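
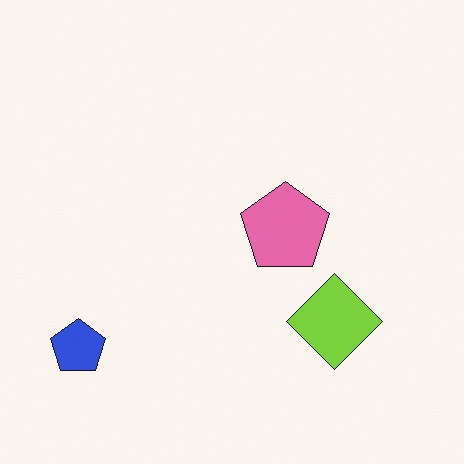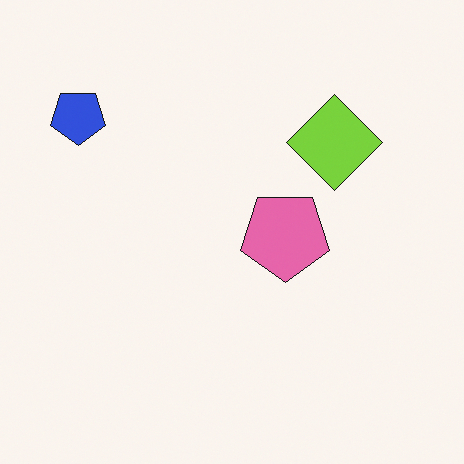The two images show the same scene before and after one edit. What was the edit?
Flipped vertically (top ↔ bottom).

The blue pentagon is in the bottom-left of the first image and the top-left of the second — shapes on opposite sides of the horizontal midline have swapped in a mirror flip.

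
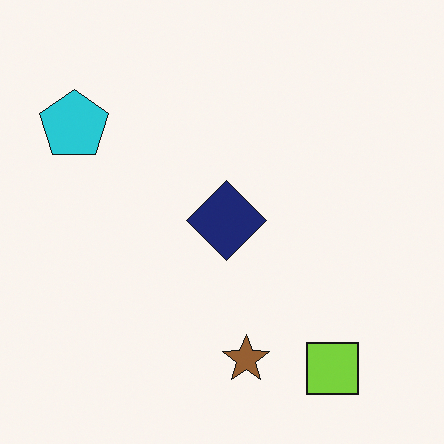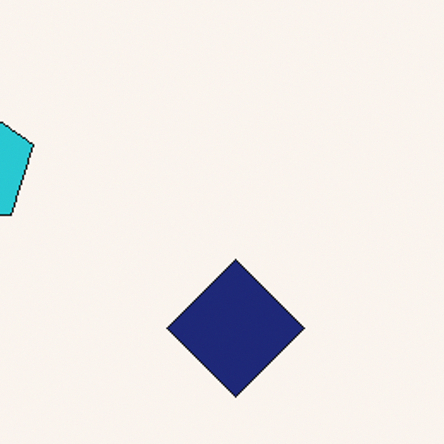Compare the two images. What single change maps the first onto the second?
Cropped to a noticeably smaller region and rescaled.

The visible shapes are larger and the field of view is narrower; shapes near the original edges may be partly or wholly outside the frame — a crop-and-rescale.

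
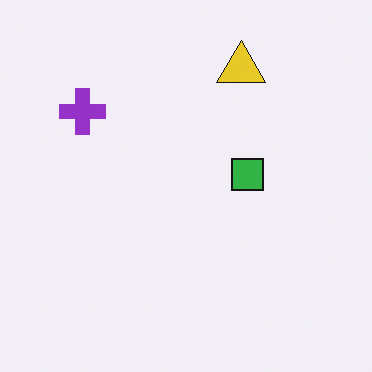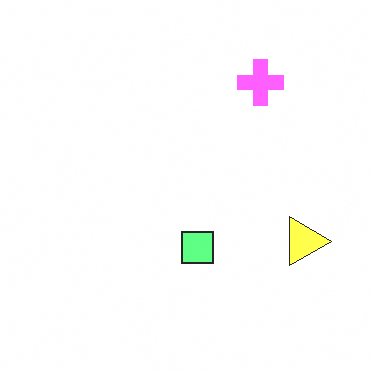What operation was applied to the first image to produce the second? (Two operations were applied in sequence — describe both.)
The transformation is: substantially brightened, then rotated 90° clockwise.

Every pixel — background and shapes alike — is uniformly brightened. The yellow triangle sits in the top of the first image and the right of the second — consistent with a whole-image 90° clockwise rotation.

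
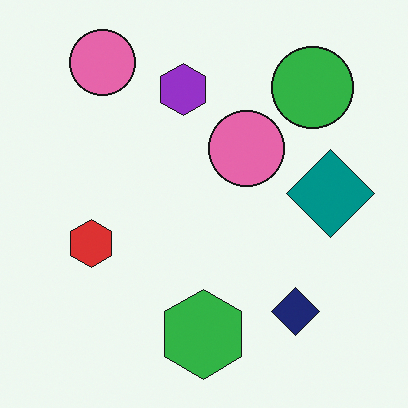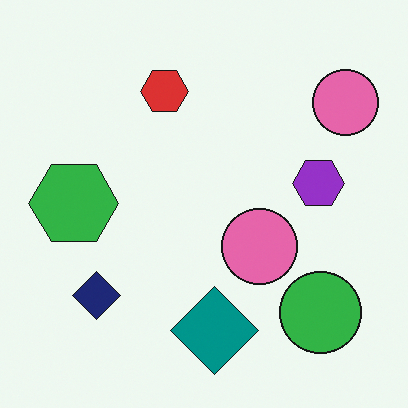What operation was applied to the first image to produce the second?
Rotated 90° clockwise.

The green circle sits in the top-right of the first image and the bottom-right of the second — consistent with a whole-image 90° clockwise rotation.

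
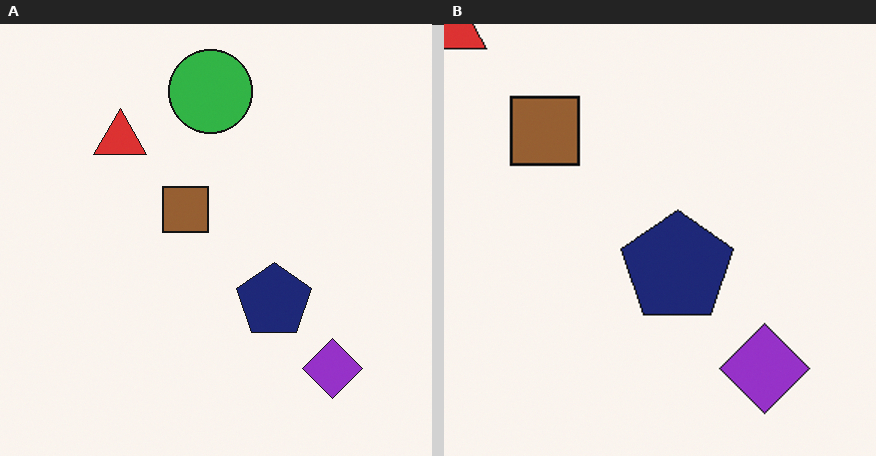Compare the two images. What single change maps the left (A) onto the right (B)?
The image was cropped to a modestly smaller region and rescaled.

The visible shapes are larger and the field of view is narrower; shapes near the original edges may be partly or wholly outside the frame — a crop-and-rescale.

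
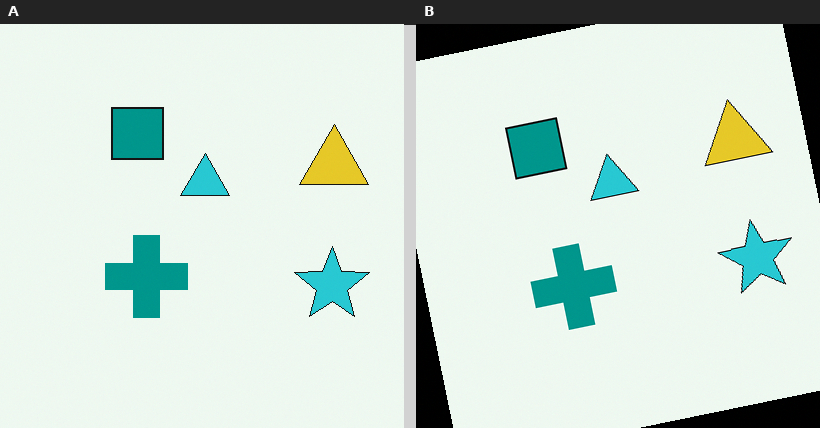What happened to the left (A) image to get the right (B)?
The image was rotated counter-clockwise by a small amount.

Every shape is tilted by the same angle and the image corners show triangular fill wedges — a whole-image rotation by a non-right angle.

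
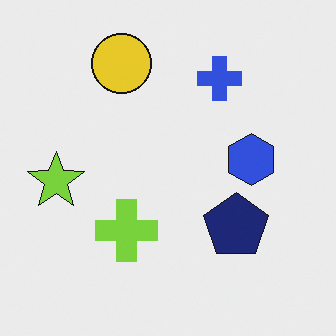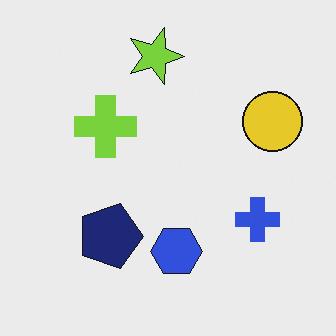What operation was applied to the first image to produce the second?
The image was rotated 90° clockwise.

The yellow circle sits in the top of the first image and the right of the second — consistent with a whole-image 90° clockwise rotation.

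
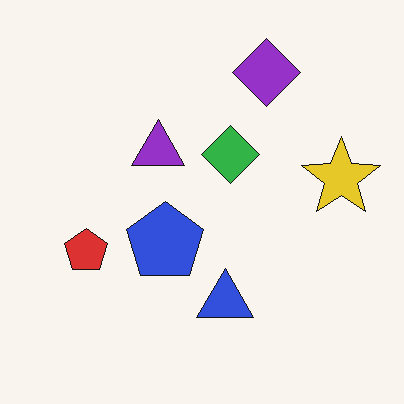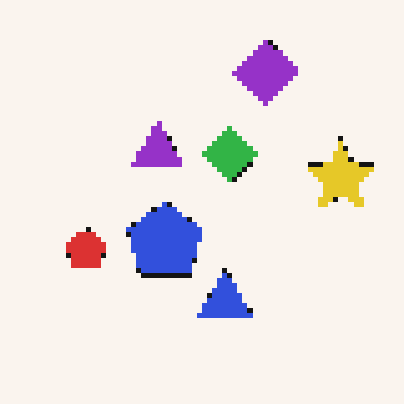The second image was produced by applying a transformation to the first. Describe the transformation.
The image was lightly pixelated (a mild mosaic effect).

Shapes are reduced to large square blocks; fine edges and outlines are lost — a downscale-then-upscale (mosaic) effect.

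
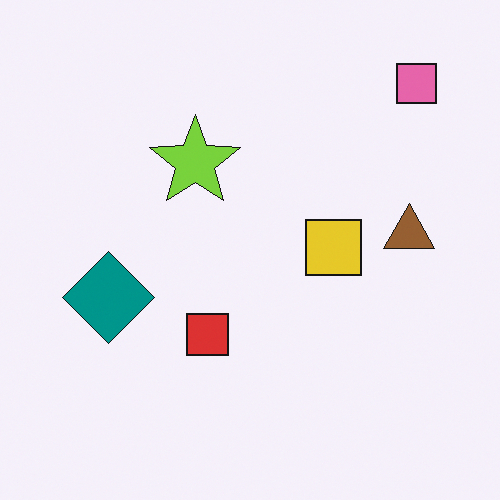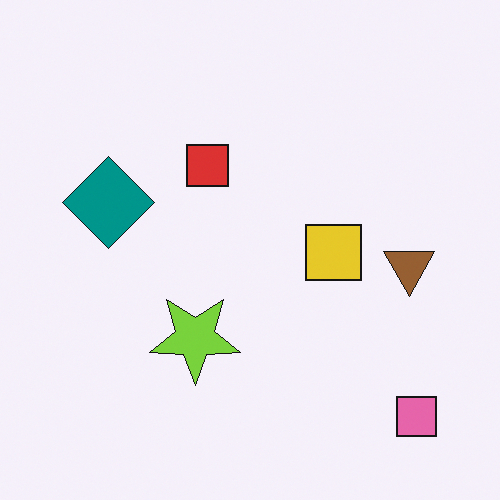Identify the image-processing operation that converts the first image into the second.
The image was flipped vertically (top ↔ bottom).

The pink square is in the top-right of the first image and the bottom-right of the second — shapes on opposite sides of the horizontal midline have swapped in a mirror flip.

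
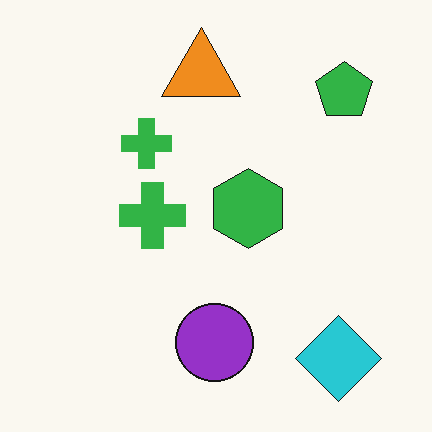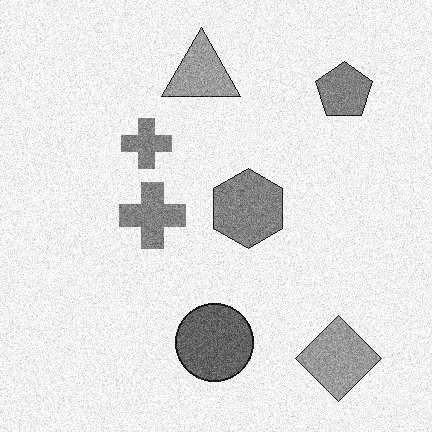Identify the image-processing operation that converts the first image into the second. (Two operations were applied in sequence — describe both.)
The transformation is: degraded with moderate additive noise, then converted to grayscale.

Random speckle covers the whole image, including the flat background. All color is removed — every shape is now a shade of grey.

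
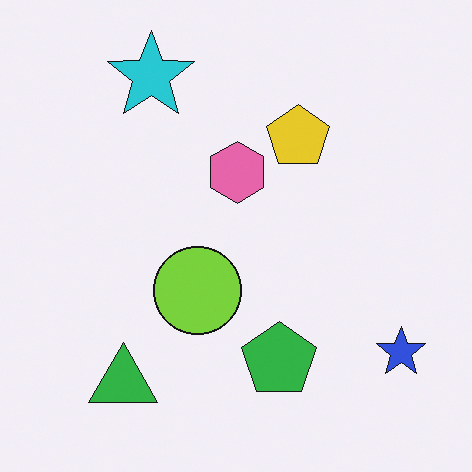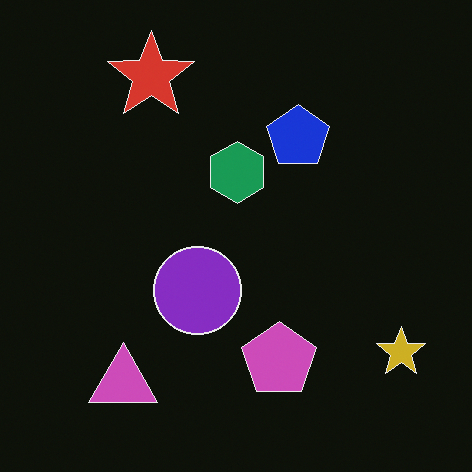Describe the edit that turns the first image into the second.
The transformation is: color-inverted (negative).

The light background has become dark and every shape's color is its complement — a photographic negative.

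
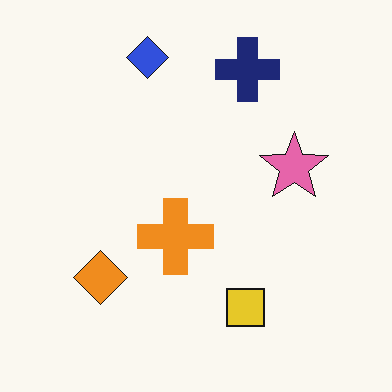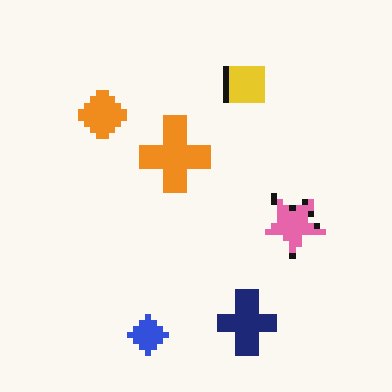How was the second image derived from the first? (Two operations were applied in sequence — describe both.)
The image was flipped vertically (top ↔ bottom), then pixelated into visible square blocks.

The blue diamond is in the top of the first image and the bottom of the second — shapes on opposite sides of the horizontal midline have swapped in a mirror flip. Shapes are reduced to large square blocks; fine edges and outlines are lost — a downscale-then-upscale (mosaic) effect.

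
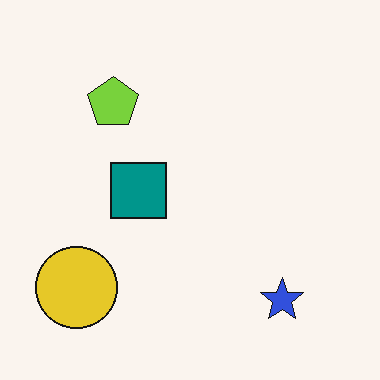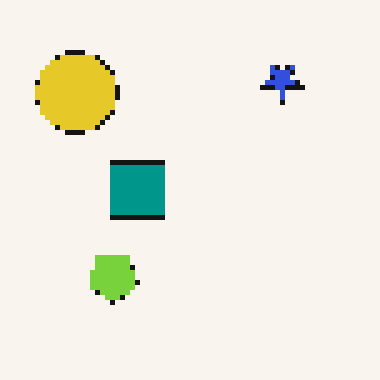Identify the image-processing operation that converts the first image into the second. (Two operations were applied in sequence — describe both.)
It was flipped vertically (top ↔ bottom), then lightly pixelated (a mild mosaic effect).

The blue star is in the bottom-right of the first image and the top-right of the second — shapes on opposite sides of the horizontal midline have swapped in a mirror flip. Shapes are reduced to large square blocks; fine edges and outlines are lost — a downscale-then-upscale (mosaic) effect.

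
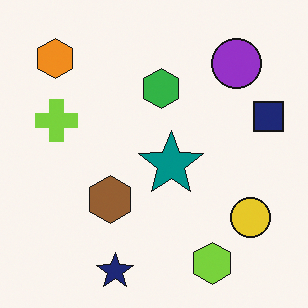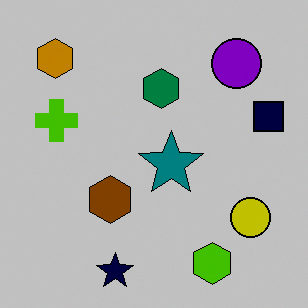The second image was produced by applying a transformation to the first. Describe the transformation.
It was heavily posterized to just a handful of flat colors.

Each flat color has snapped to a coarser quantized level — most visibly, the near-white background has dropped to a flat grey.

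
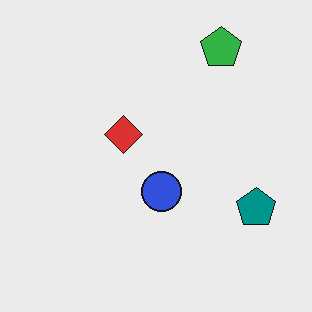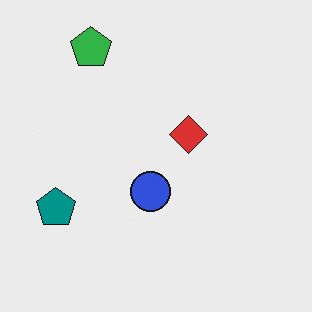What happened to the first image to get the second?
Flipped horizontally (left ↔ right).

The teal pentagon is in the right of the first image and the left of the second — shapes on opposite sides of the vertical midline have swapped in a mirror flip.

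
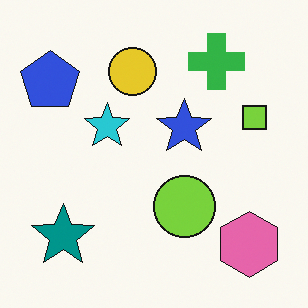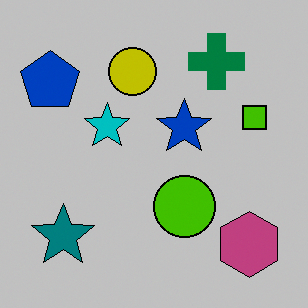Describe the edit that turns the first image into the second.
The second image is the first aggressively posterized.

Each flat color has snapped to a coarser quantized level — most visibly, the near-white background has dropped to a flat grey.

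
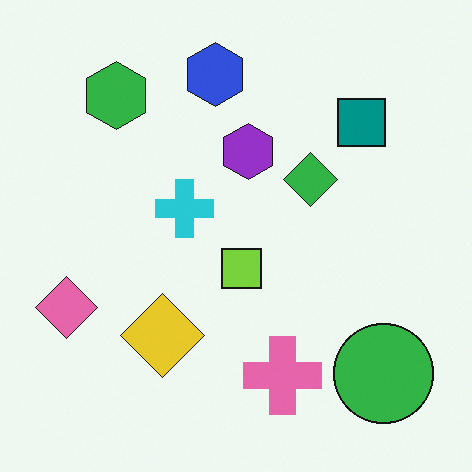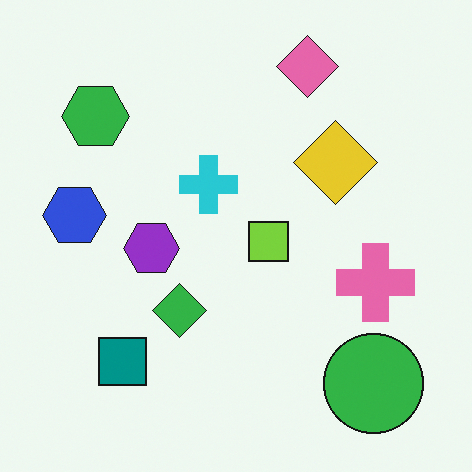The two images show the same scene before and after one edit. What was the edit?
The transformation is: transposed (reflected across the top-left ↔ bottom-right diagonal).

Shapes have swapped their row and column positions — what was in the top-right is now in the bottom-left — a diagonal reflection.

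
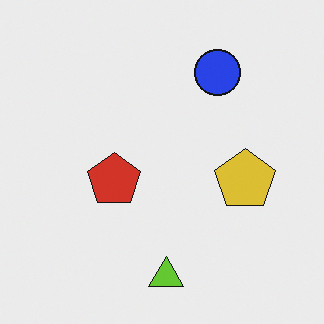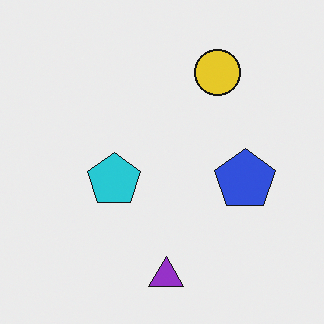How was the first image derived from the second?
It was hue-shifted by a large amount.

Every shape's color has rotated by the same amount around the hue wheel — a uniform hue shift.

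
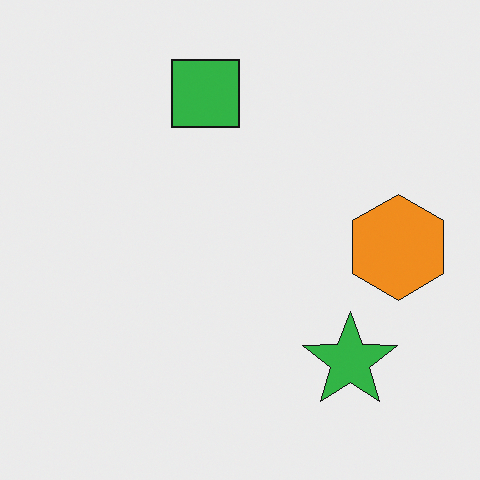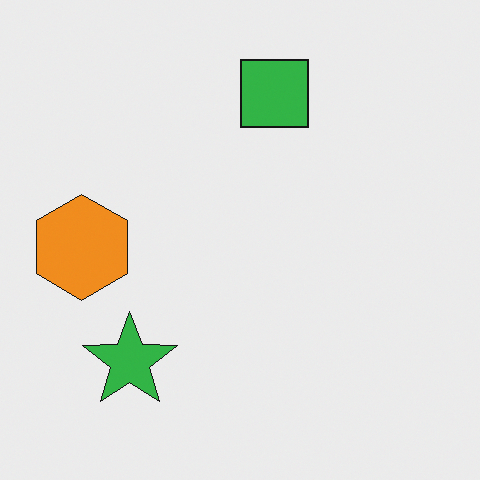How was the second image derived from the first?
The transformation is: flipped horizontally (left ↔ right).

The orange hexagon is in the right of the first image and the left of the second — shapes on opposite sides of the vertical midline have swapped in a mirror flip.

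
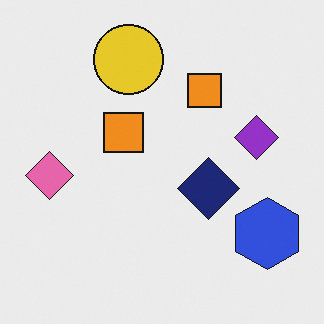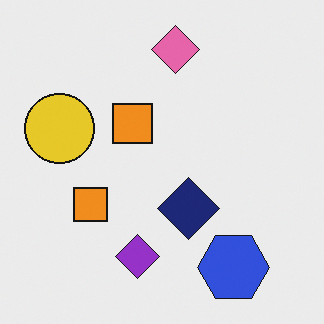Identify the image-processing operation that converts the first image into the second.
The second image is the first transposed (reflected across the top-left ↔ bottom-right diagonal).

Shapes have swapped their row and column positions — what was in the top-right is now in the bottom-left — a diagonal reflection.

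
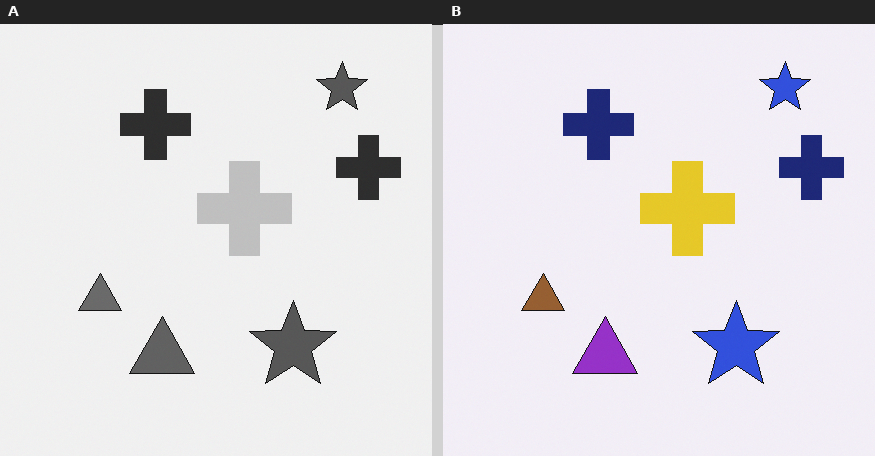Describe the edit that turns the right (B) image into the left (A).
Converted to grayscale.

All color is removed — every shape is now a shade of grey.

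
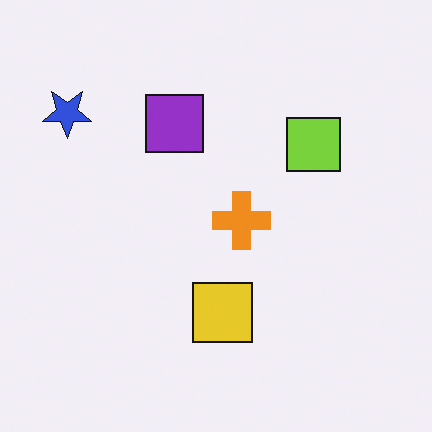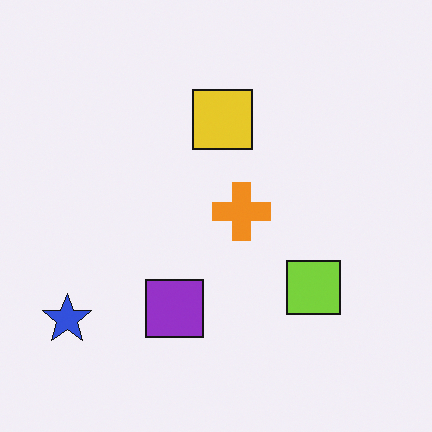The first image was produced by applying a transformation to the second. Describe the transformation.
This is the original image flipped vertically (top ↔ bottom).

The blue star is in the bottom-left of the second image and the top-left of the first — shapes on opposite sides of the horizontal midline have swapped in a mirror flip.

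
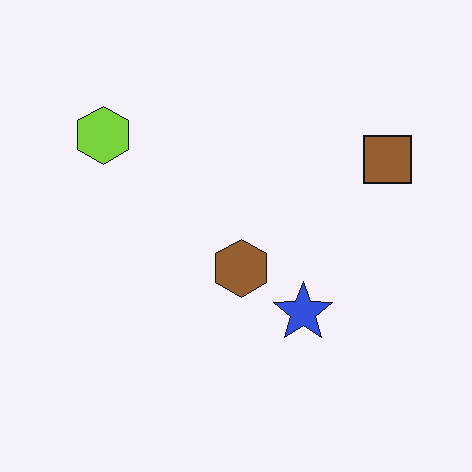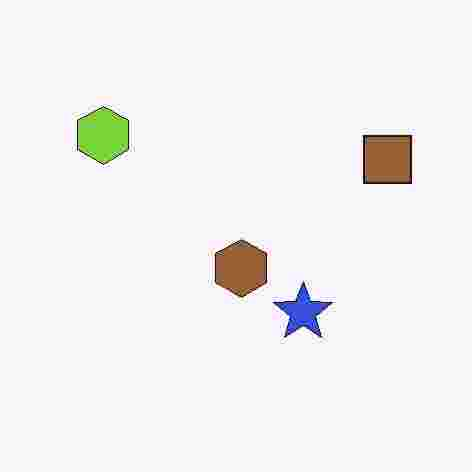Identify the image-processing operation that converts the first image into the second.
The transformation is: heavily JPEG-compressed with obvious blocking artifacts.

Blocky 8×8 compression artifacts appear around shape edges and the flat background shows ringing — characteristic JPEG degradation.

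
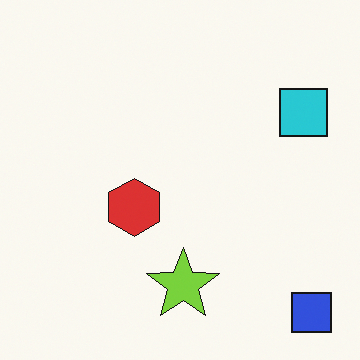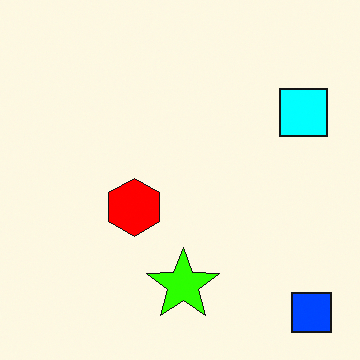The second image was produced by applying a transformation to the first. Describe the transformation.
Heavily oversaturated.

All colors are more vivid — a global saturation change.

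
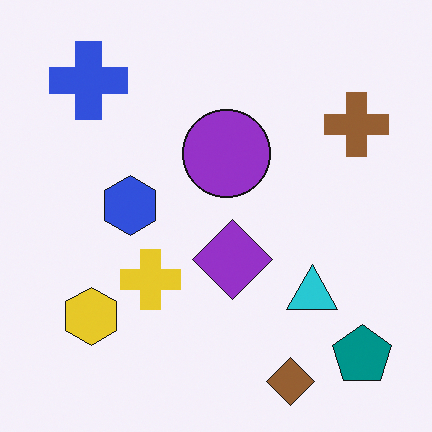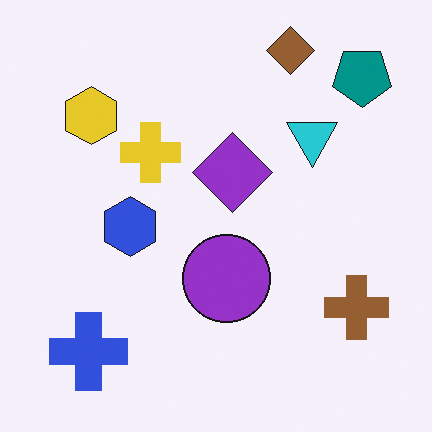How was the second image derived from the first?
It was flipped vertically (top ↔ bottom).

The brown diamond is in the bottom-right of the first image and the top-right of the second — shapes on opposite sides of the horizontal midline have swapped in a mirror flip.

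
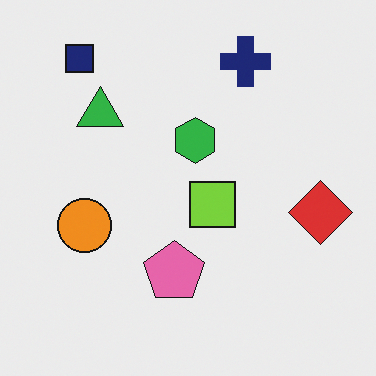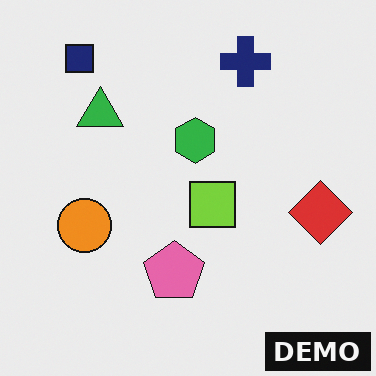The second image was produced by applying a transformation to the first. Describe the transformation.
The second image is the first watermarked with the text "DEMO" in the lower-right corner.

A dark label reading "DEMO" appears in the lower-right corner.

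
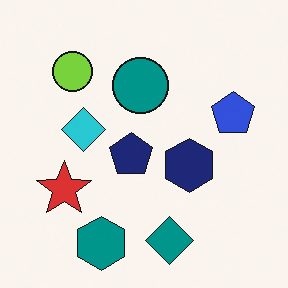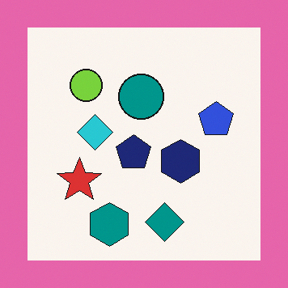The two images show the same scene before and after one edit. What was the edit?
Framed with a pink border.

A solid pink frame runs around the edge of the second image, with the content slightly shrunk inside it.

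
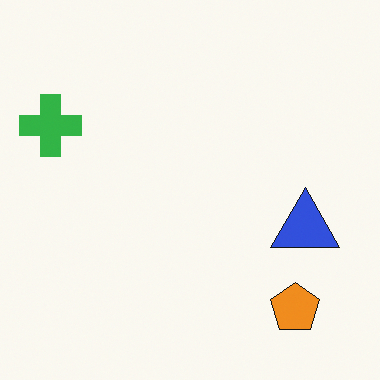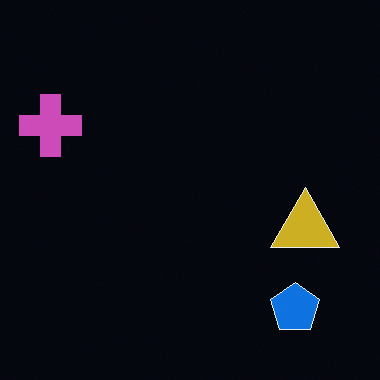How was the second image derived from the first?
The image was color-inverted (negative).

The light background has become dark and every shape's color is its complement — a photographic negative.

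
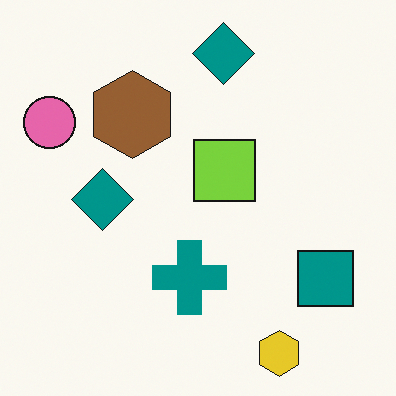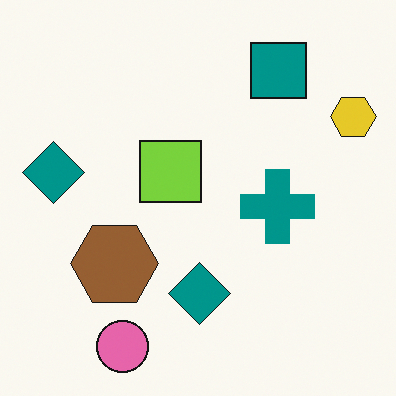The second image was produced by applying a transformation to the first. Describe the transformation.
The image was rotated 90° counter-clockwise.

The yellow hexagon sits in the bottom-right of the first image and the top-right of the second — consistent with a whole-image 90° counter-clockwise rotation.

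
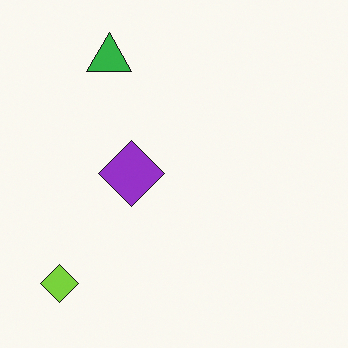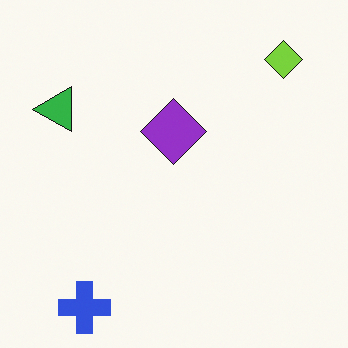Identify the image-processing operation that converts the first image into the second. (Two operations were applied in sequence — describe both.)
The image was transposed (reflected across the top-left ↔ bottom-right diagonal), then overlaid with an additional blue cross.

Shapes have swapped their row and column positions — what was in the top-right is now in the bottom-left — a diagonal reflection. A blue cross appears in the second image that is absent from the first.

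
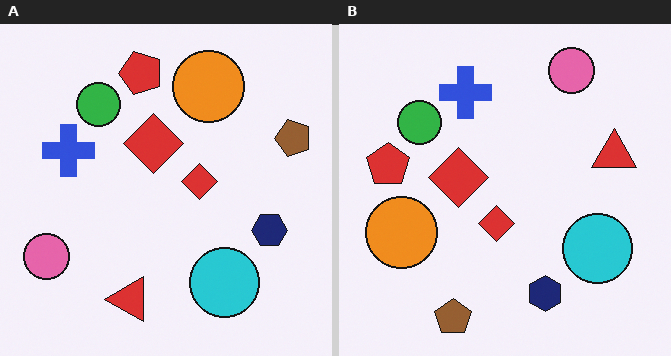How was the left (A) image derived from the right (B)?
Transposed (reflected across the top-left ↔ bottom-right diagonal).

Shapes have swapped their row and column positions — what was in the top-right is now in the bottom-left — a diagonal reflection.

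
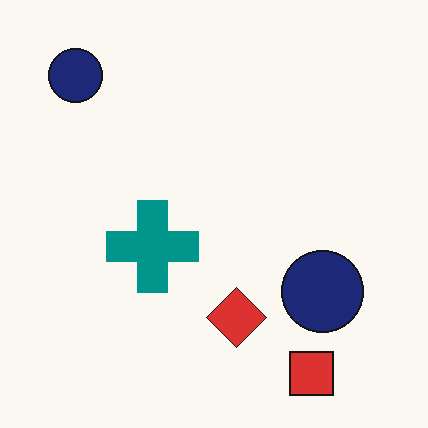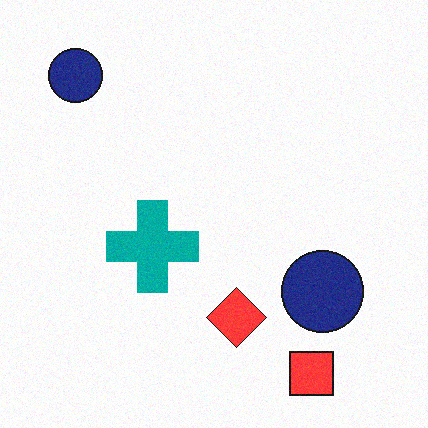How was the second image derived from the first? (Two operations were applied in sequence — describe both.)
Brightened a little, then degraded with a light layer of grain.

Every pixel — background and shapes alike — is uniformly brightened. Random speckle covers the whole image, including the flat background.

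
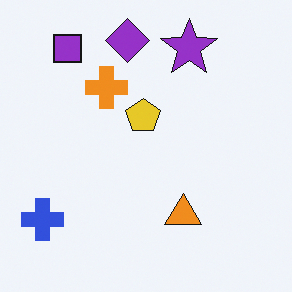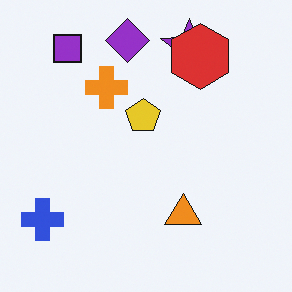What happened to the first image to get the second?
The transformation is: overlaid with an additional red hexagon.

A red hexagon appears in the second image that is absent from the first.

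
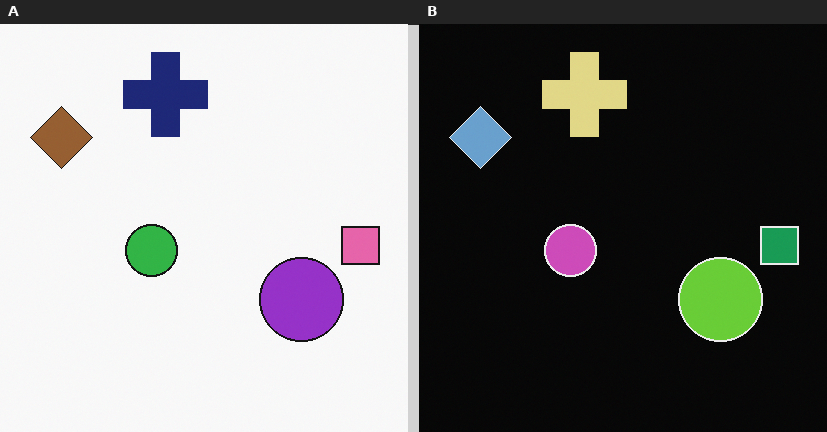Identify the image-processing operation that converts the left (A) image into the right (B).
The image was color-inverted (negative).

The light background has become dark and every shape's color is its complement — a photographic negative.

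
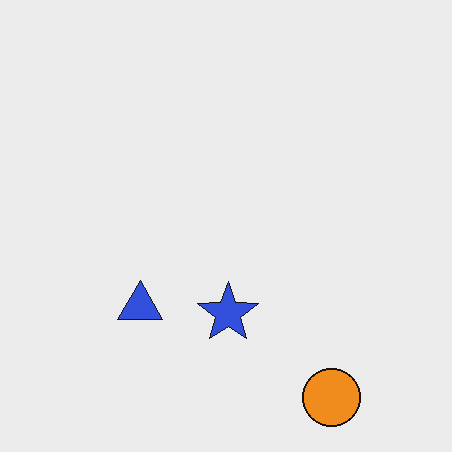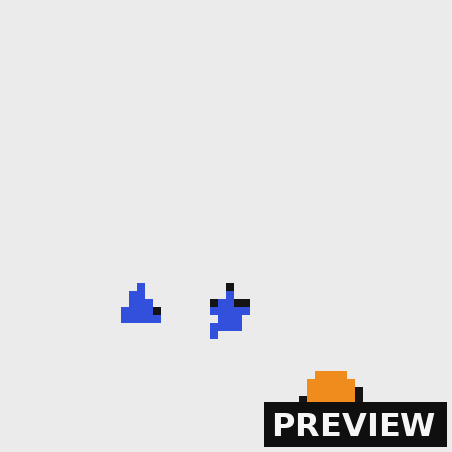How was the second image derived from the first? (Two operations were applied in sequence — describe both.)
It was pixelated into visible square blocks, then watermarked with the text "PREVIEW" in the lower-right corner.

Shapes are reduced to large square blocks; fine edges and outlines are lost — a downscale-then-upscale (mosaic) effect. A dark label reading "PREVIEW" appears in the lower-right corner.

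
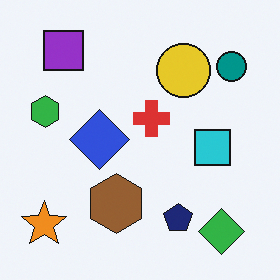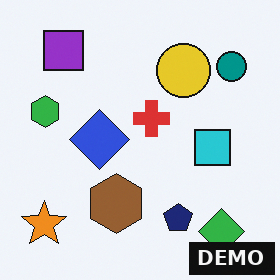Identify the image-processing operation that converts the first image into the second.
The transformation is: watermarked with the text "DEMO" in the lower-right corner.

A dark label reading "DEMO" appears in the lower-right corner.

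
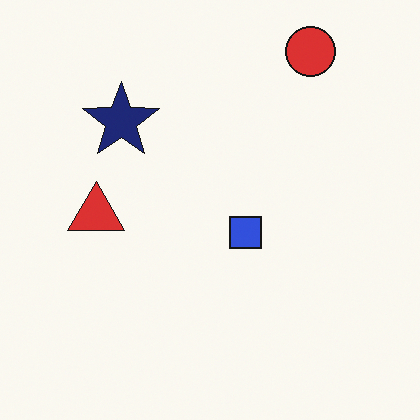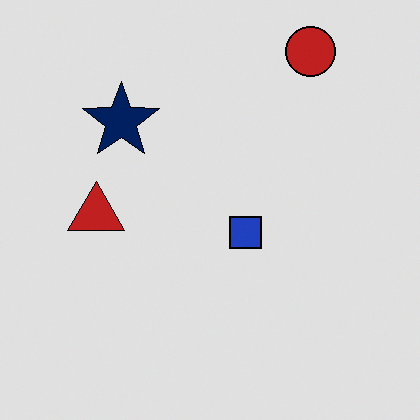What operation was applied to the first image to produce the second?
The transformation is: posterized to a reduced palette.

Each flat color has snapped to a coarser quantized level — most visibly, the near-white background has dropped to a flat grey.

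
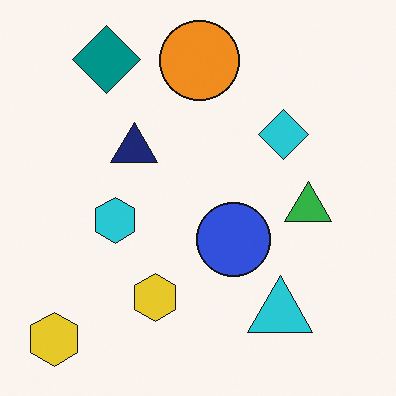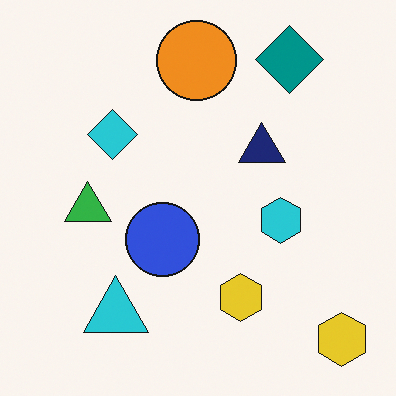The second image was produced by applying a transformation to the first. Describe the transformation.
The transformation is: flipped horizontally (left ↔ right).

The green triangle is in the right of the first image and the left of the second — shapes on opposite sides of the vertical midline have swapped in a mirror flip.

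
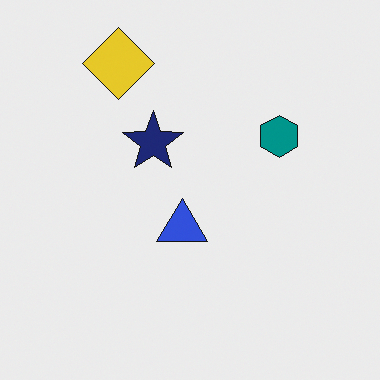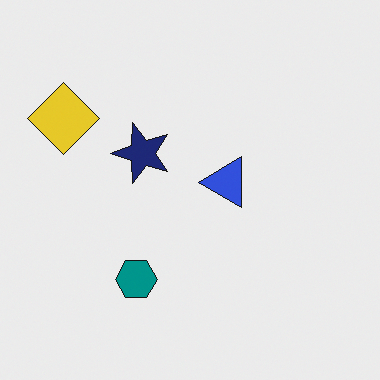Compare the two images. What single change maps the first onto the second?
The second image is the first transposed (reflected across the top-left ↔ bottom-right diagonal).

Shapes have swapped their row and column positions — what was in the top-right is now in the bottom-left — a diagonal reflection.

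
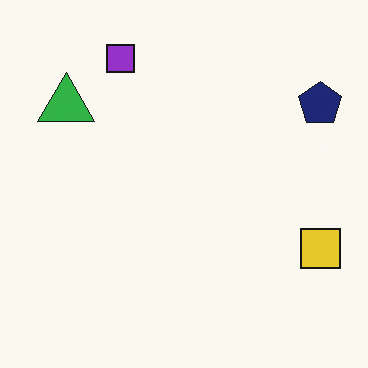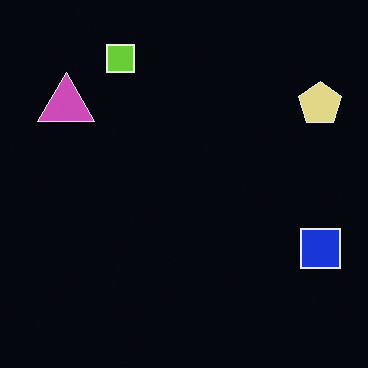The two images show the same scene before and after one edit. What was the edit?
The second image is the first color-inverted (negative).

The light background has become dark and every shape's color is its complement — a photographic negative.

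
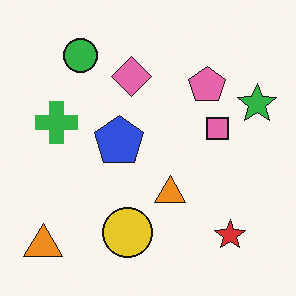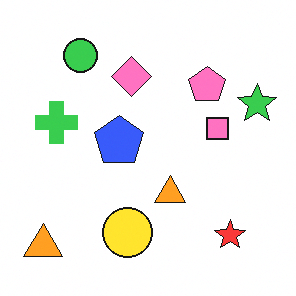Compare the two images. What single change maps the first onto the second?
The second image is the first slightly brightened.

Every pixel — background and shapes alike — is uniformly brightened.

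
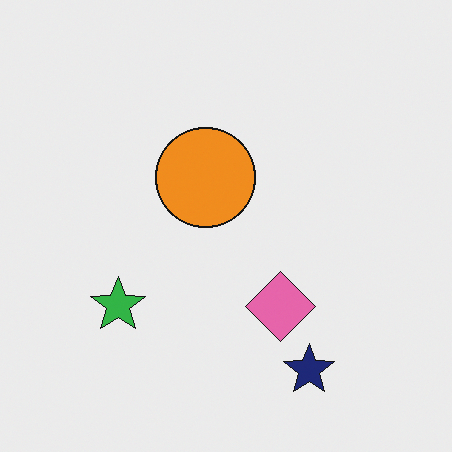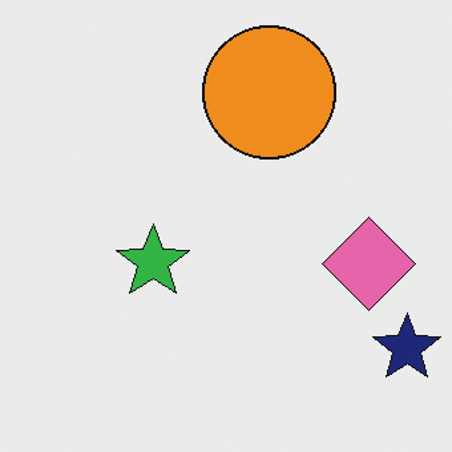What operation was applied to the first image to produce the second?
The transformation is: cropped to a modestly smaller region and rescaled.

The visible shapes are larger and the field of view is narrower; shapes near the original edges may be partly or wholly outside the frame — a crop-and-rescale.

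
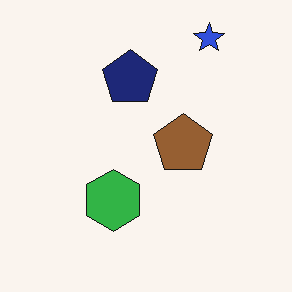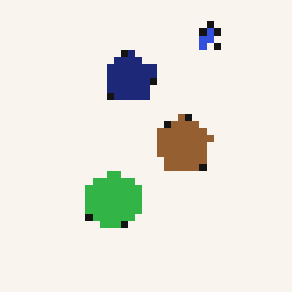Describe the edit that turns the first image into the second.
This is the original image moderately pixelated.

Shapes are reduced to large square blocks; fine edges and outlines are lost — a downscale-then-upscale (mosaic) effect.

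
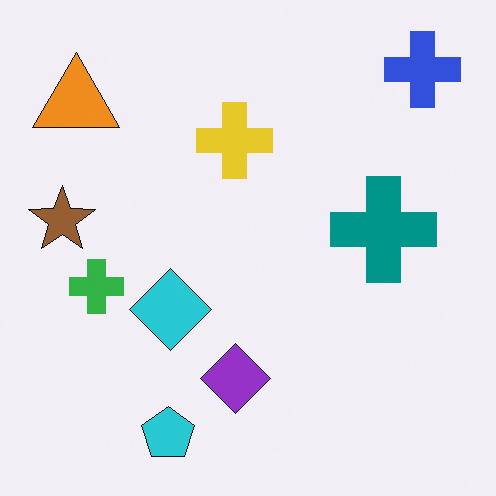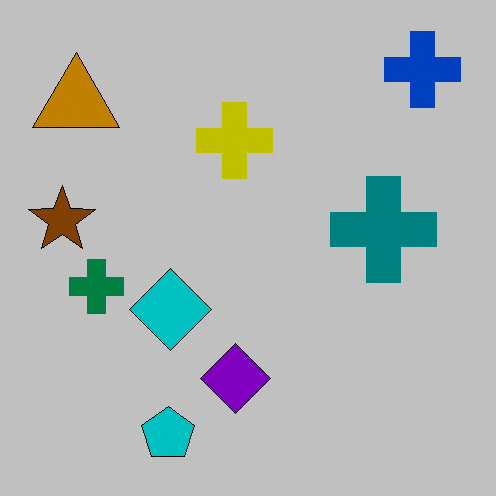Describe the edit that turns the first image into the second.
It was aggressively posterized.

Each flat color has snapped to a coarser quantized level — most visibly, the near-white background has dropped to a flat grey.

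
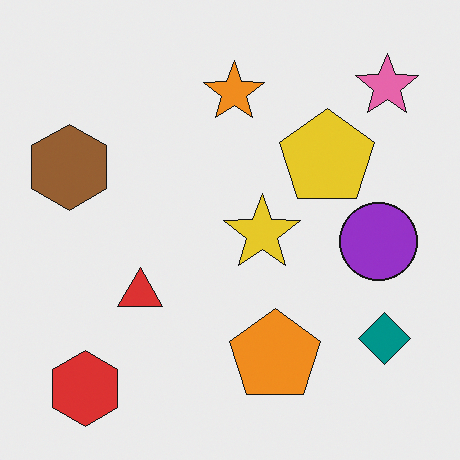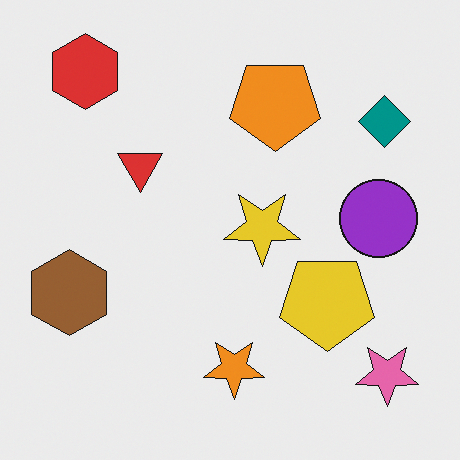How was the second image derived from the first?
This is the original image flipped vertically (top ↔ bottom).

The red hexagon is in the bottom-left of the first image and the top-left of the second — shapes on opposite sides of the horizontal midline have swapped in a mirror flip.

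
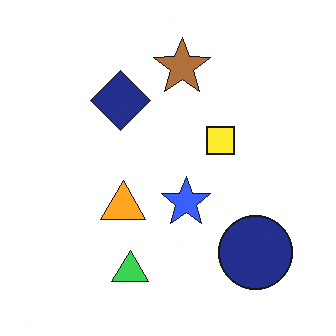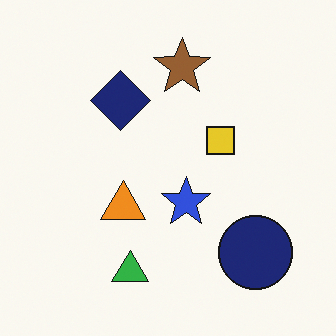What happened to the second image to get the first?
It was brightened a little.

Every pixel — background and shapes alike — is uniformly brightened.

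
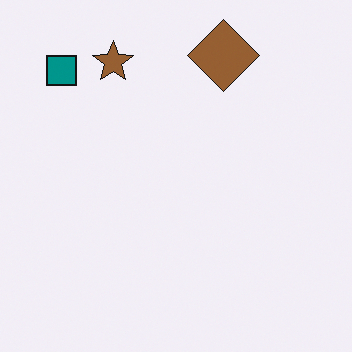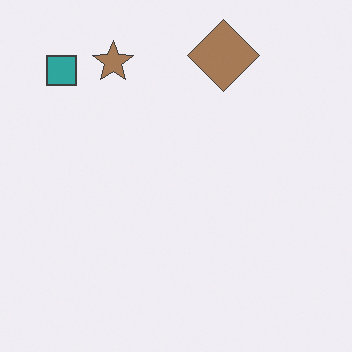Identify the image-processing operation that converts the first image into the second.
The second image is the first given slightly reduced contrast.

Tones are pushed toward mid-grey across the whole image — a global contrast change.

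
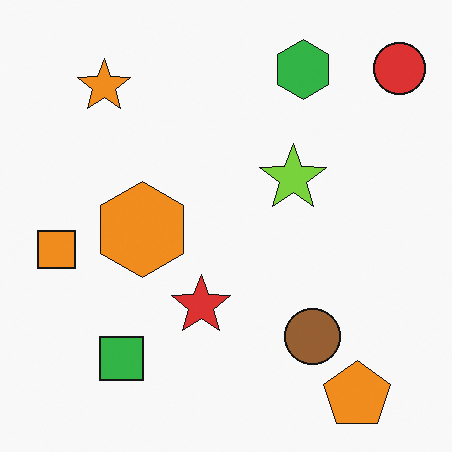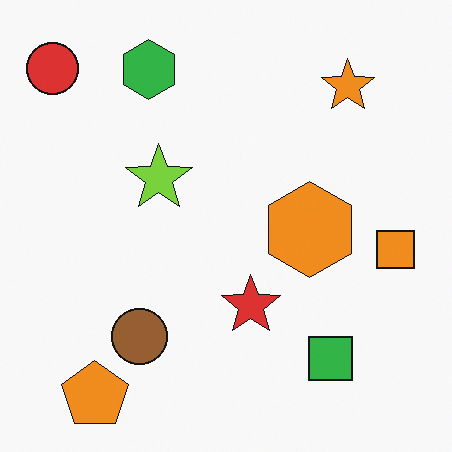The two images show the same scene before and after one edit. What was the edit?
The transformation is: flipped horizontally (left ↔ right).

The red circle is in the top-right of the first image and the top-left of the second — shapes on opposite sides of the vertical midline have swapped in a mirror flip.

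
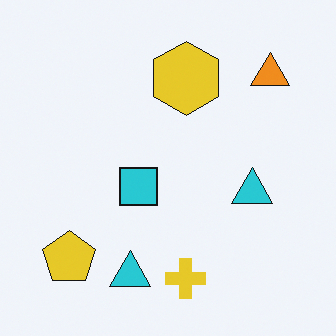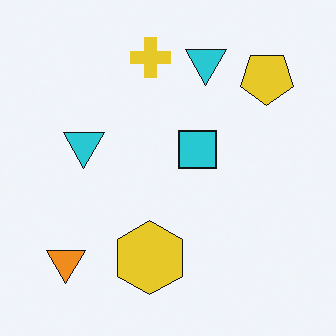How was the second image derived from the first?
The image was rotated 180°.

The orange triangle sits in the top-right of the first image and the bottom-left of the second — consistent with a whole-image 180° rotation.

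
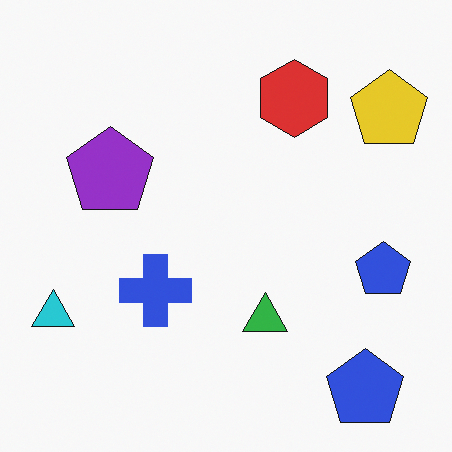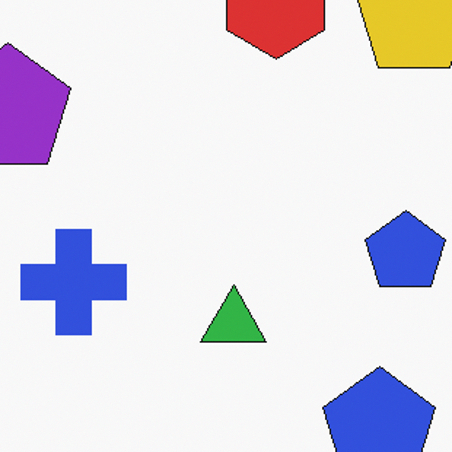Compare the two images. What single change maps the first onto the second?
It was cropped to a modestly smaller region and rescaled.

The visible shapes are larger and the field of view is narrower; shapes near the original edges may be partly or wholly outside the frame — a crop-and-rescale.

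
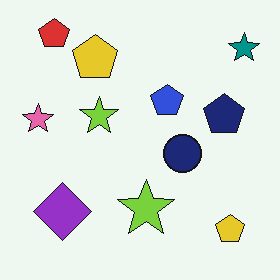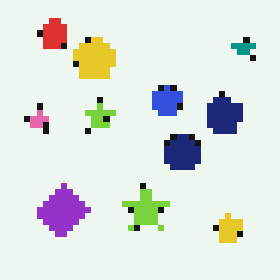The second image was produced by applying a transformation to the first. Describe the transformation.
The second image is the first pixelated into visible square blocks.

Shapes are reduced to large square blocks; fine edges and outlines are lost — a downscale-then-upscale (mosaic) effect.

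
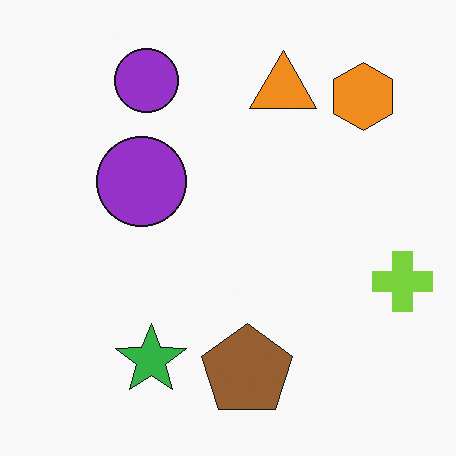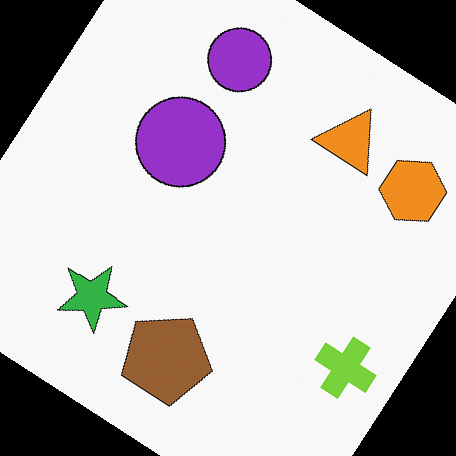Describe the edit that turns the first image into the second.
It was rotated clockwise by a large amount — several tens of degrees.

Every shape is tilted by the same angle and the image corners show triangular fill wedges — a whole-image rotation by a non-right angle.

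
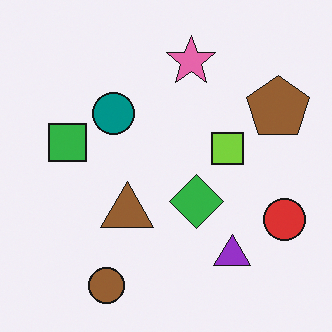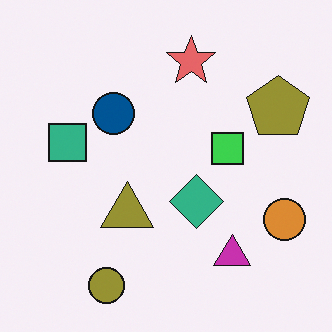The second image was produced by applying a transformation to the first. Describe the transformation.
Hue-shifted by a small amount.

Every shape's color has rotated by the same amount around the hue wheel — a uniform hue shift.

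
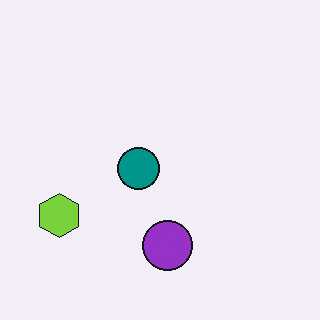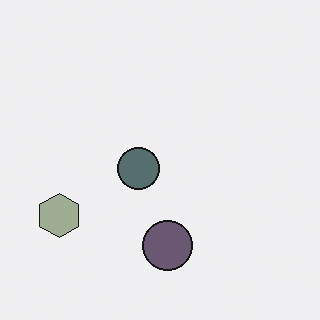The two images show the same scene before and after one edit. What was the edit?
The transformation is: heavily desaturated.

All colors are more muted and greyish — a global saturation change.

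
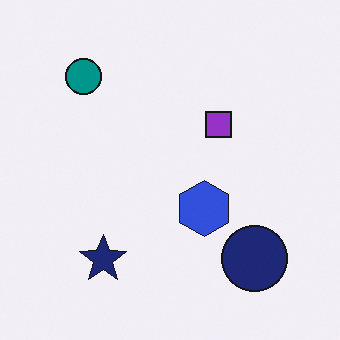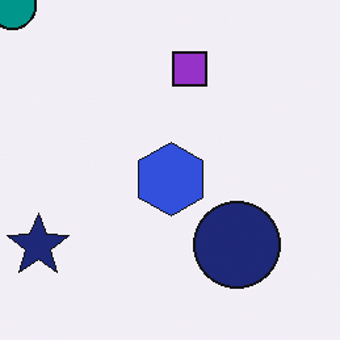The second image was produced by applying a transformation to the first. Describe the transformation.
It was cropped to a modestly smaller region and rescaled.

The visible shapes are larger and the field of view is narrower; shapes near the original edges may be partly or wholly outside the frame — a crop-and-rescale.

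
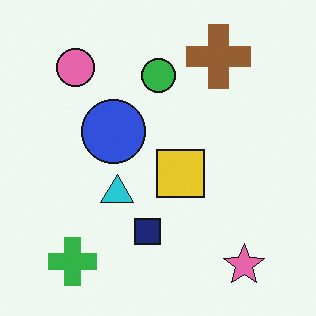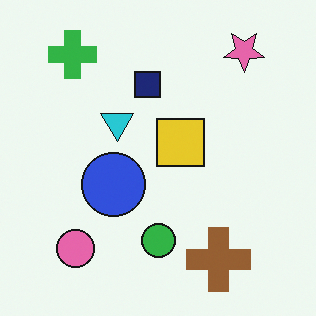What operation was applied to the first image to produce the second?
It was flipped vertically (top ↔ bottom).

The pink star is in the bottom-right of the first image and the top-right of the second — shapes on opposite sides of the horizontal midline have swapped in a mirror flip.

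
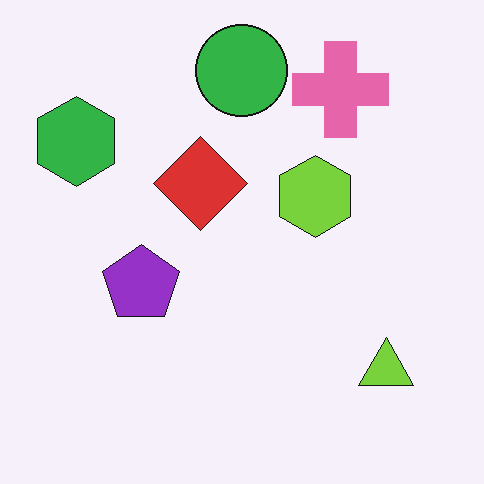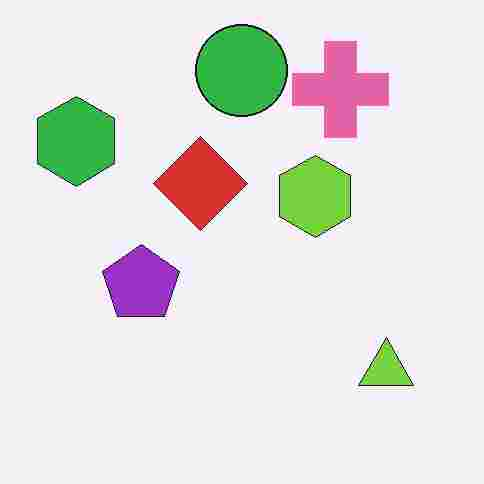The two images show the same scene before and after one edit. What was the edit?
This is the original image heavily JPEG-compressed with obvious blocking artifacts.

Blocky 8×8 compression artifacts appear around shape edges and the flat background shows ringing — characteristic JPEG degradation.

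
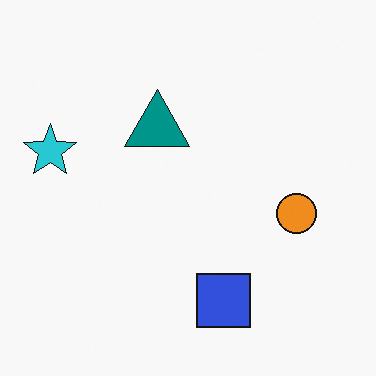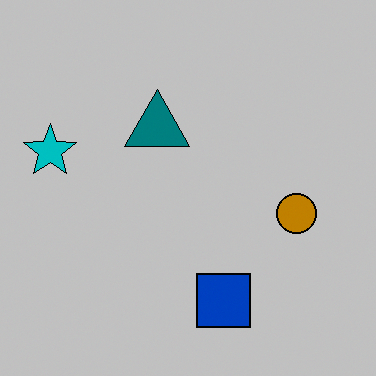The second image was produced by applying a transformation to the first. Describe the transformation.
The transformation is: aggressively posterized.

Each flat color has snapped to a coarser quantized level — most visibly, the near-white background has dropped to a flat grey.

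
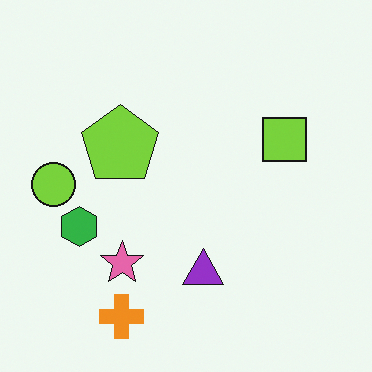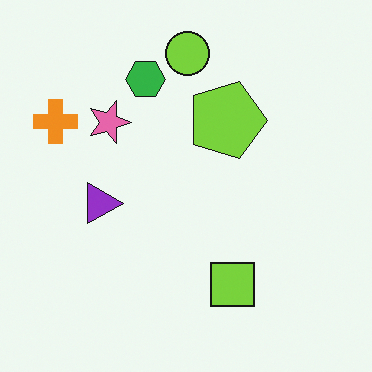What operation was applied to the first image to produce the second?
It was rotated 90° clockwise.

The orange cross sits in the bottom-left of the first image and the top-left of the second — consistent with a whole-image 90° clockwise rotation.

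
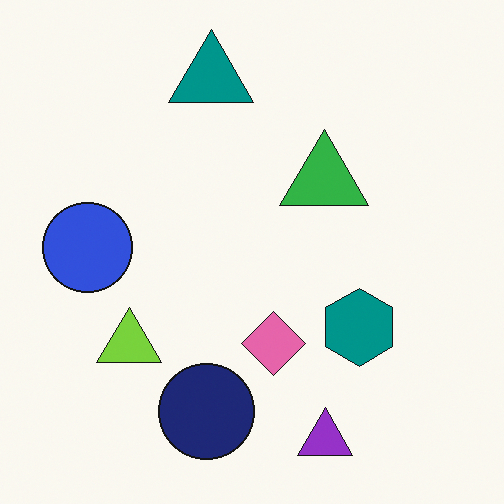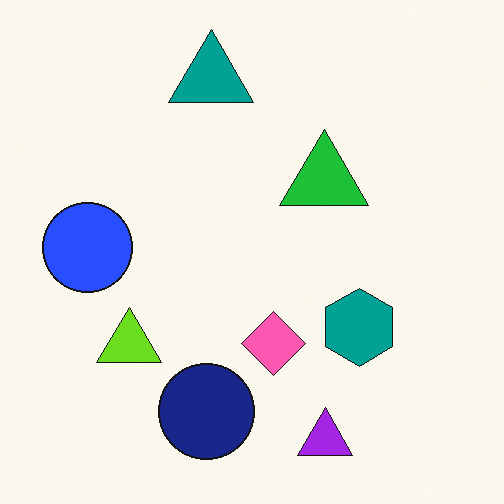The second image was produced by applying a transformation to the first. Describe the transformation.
The image was slightly oversaturated.

All colors are more vivid — a global saturation change.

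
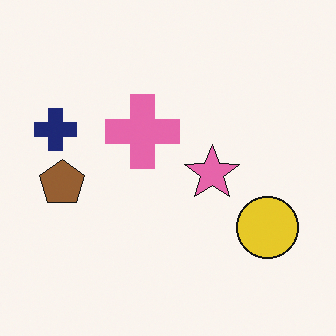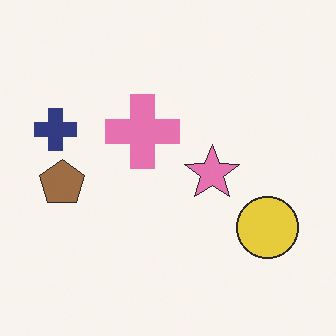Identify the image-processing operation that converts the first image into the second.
This is the original image given slightly reduced contrast.

Tones are pushed toward mid-grey across the whole image — a global contrast change.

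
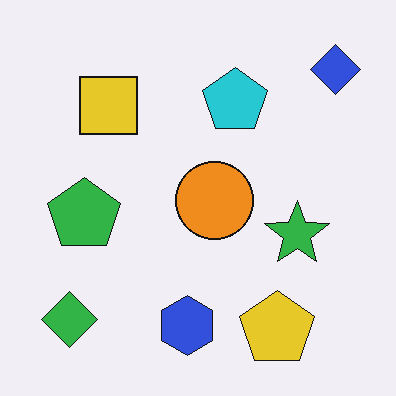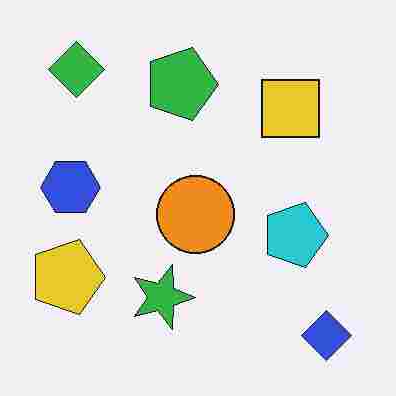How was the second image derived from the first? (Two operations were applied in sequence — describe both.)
Heavily JPEG-compressed with obvious blocking artifacts, then rotated 90° clockwise.

Blocky 8×8 compression artifacts appear around shape edges and the flat background shows ringing — characteristic JPEG degradation. The blue diamond sits in the top-right of the first image and the bottom-right of the second — consistent with a whole-image 90° clockwise rotation.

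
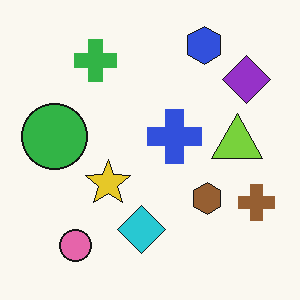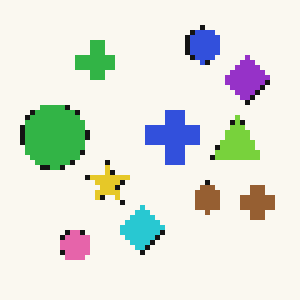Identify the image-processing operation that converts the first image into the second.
The second image is the first lightly pixelated (a mild mosaic effect).

Shapes are reduced to large square blocks; fine edges and outlines are lost — a downscale-then-upscale (mosaic) effect.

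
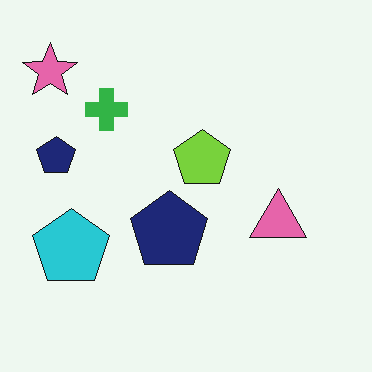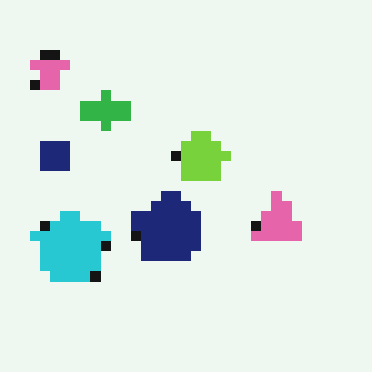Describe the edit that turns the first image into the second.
Coarsely pixelated.

Shapes are reduced to large square blocks; fine edges and outlines are lost — a downscale-then-upscale (mosaic) effect.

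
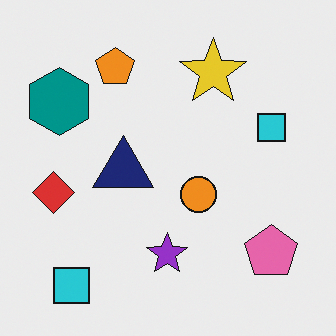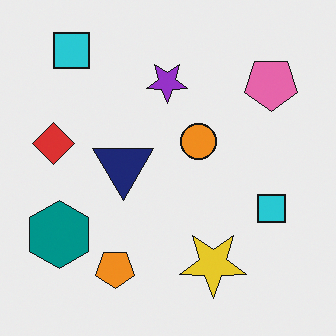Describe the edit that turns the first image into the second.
This is the original image flipped vertically (top ↔ bottom).

The orange pentagon is in the top of the first image and the bottom of the second — shapes on opposite sides of the horizontal midline have swapped in a mirror flip.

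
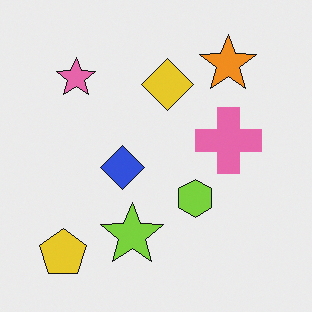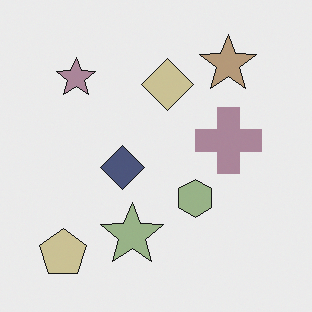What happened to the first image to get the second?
This is the original image made much more muted (saturation change).

All colors are more muted and greyish — a global saturation change.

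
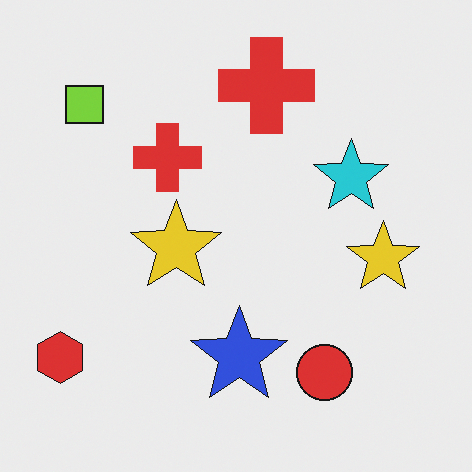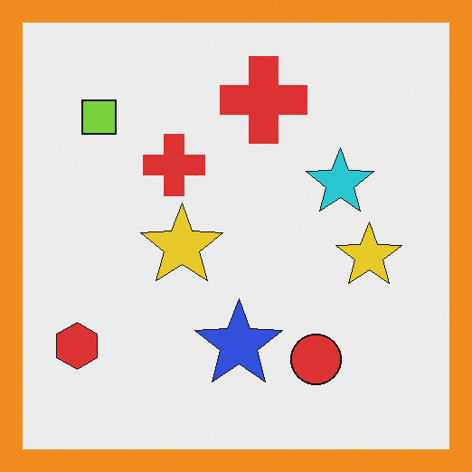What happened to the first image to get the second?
The transformation is: framed with a orange border.

A solid orange frame runs around the edge of the second image, with the content slightly shrunk inside it.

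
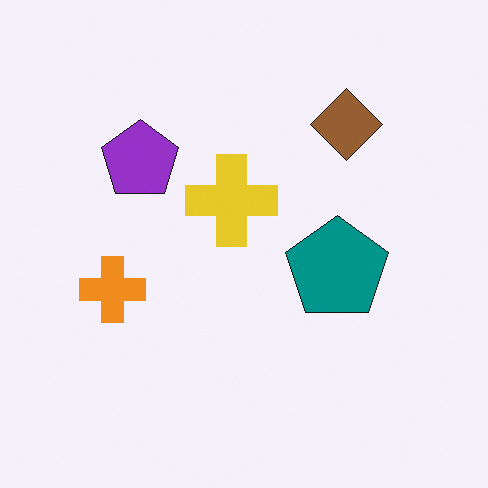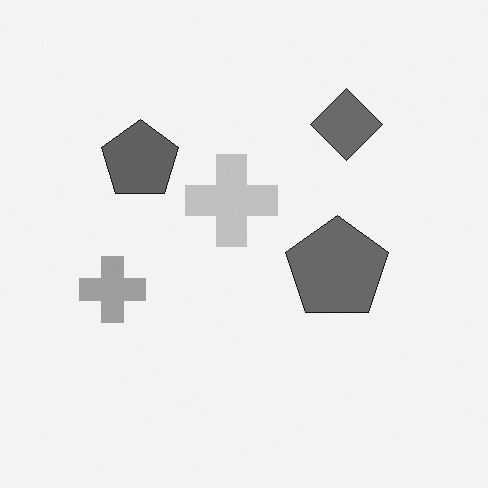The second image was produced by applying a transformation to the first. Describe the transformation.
The second image is the first converted to grayscale.

All color is removed — every shape is now a shade of grey.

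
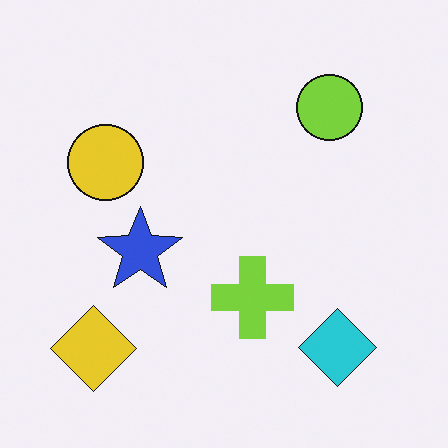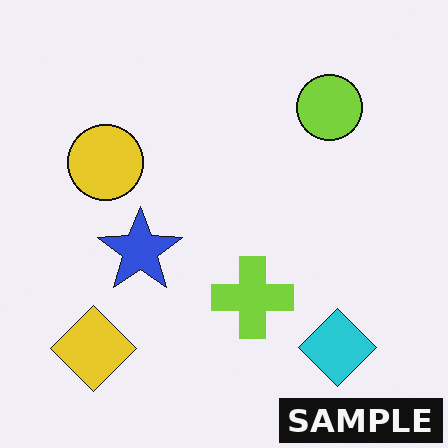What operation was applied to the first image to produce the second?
The image was watermarked with the text "SAMPLE" in the lower-right corner.

A dark label reading "SAMPLE" appears in the lower-right corner.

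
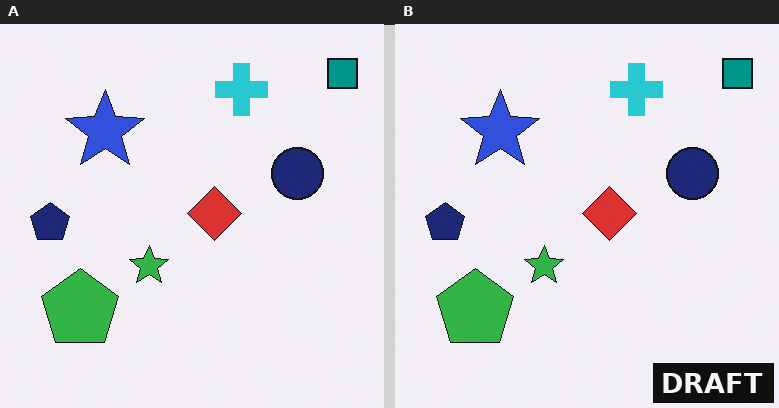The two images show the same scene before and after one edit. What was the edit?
Watermarked with the text "DRAFT" in the lower-right corner.

A dark label reading "DRAFT" appears in the lower-right corner.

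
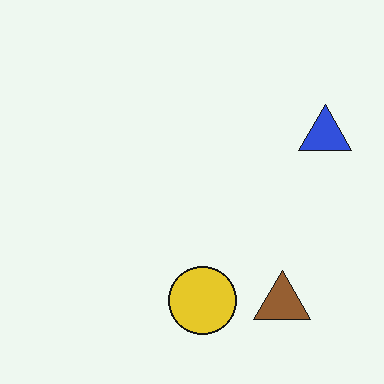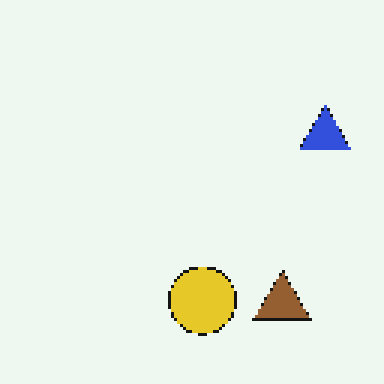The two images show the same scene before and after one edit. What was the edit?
It was lightly pixelated (a mild mosaic effect).

Shapes are reduced to large square blocks; fine edges and outlines are lost — a downscale-then-upscale (mosaic) effect.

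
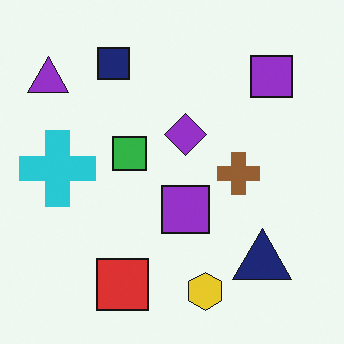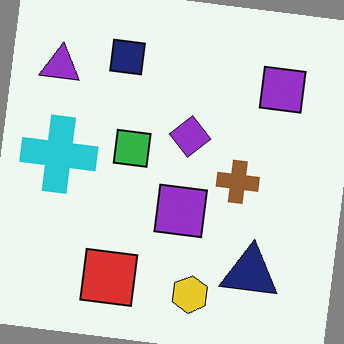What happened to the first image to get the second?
This is the original image rotated clockwise by a few degrees.

Every shape is tilted by the same angle and the image corners show triangular fill wedges — a whole-image rotation by a non-right angle.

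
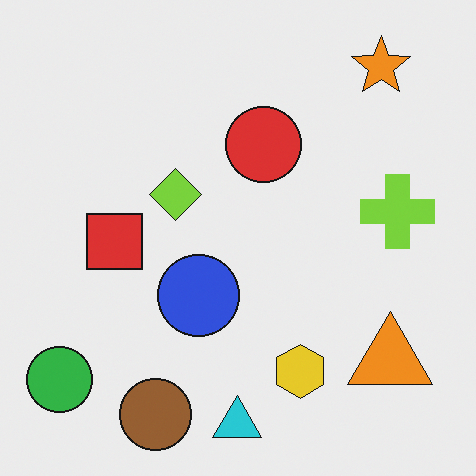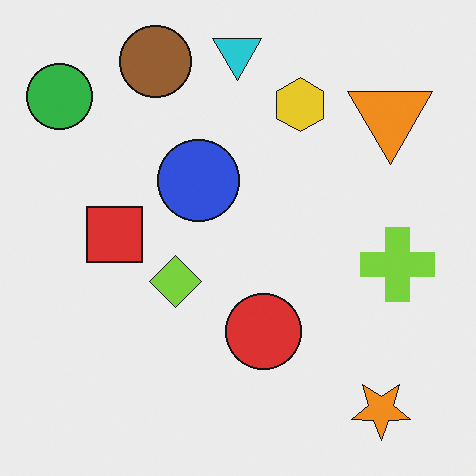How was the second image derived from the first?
The image was flipped vertically (top ↔ bottom).

The cyan triangle is in the bottom of the first image and the top of the second — shapes on opposite sides of the horizontal midline have swapped in a mirror flip.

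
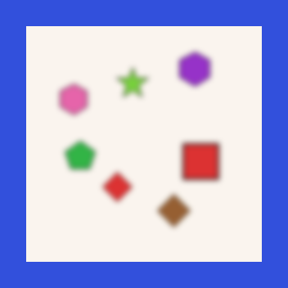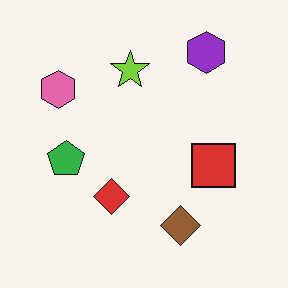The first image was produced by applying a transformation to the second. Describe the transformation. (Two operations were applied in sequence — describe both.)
The image was moderately blurred, then framed with a blue border.

Shape edges and outlines are uniformly softened across the whole image. A solid blue frame runs around the edge of the first image, with the content slightly shrunk inside it.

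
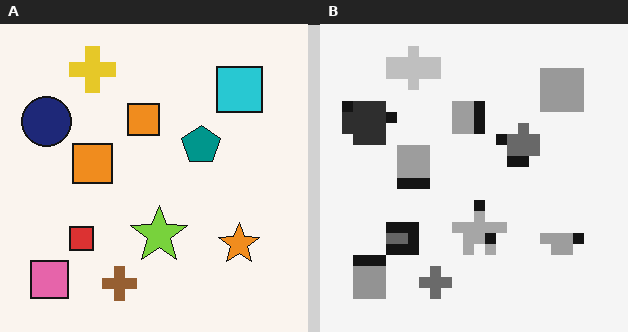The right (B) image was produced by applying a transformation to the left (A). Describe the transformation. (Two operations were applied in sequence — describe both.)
The transformation is: converted to grayscale, then coarsely pixelated.

All color is removed — every shape is now a shade of grey. Shapes are reduced to large square blocks; fine edges and outlines are lost — a downscale-then-upscale (mosaic) effect.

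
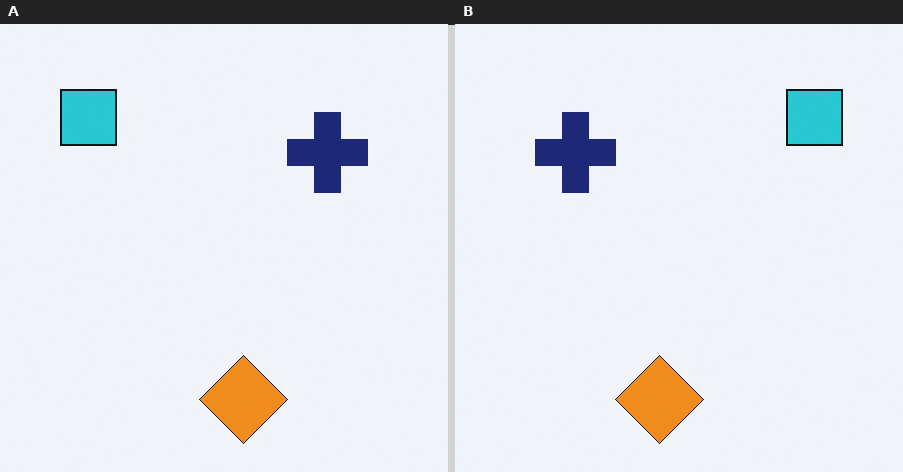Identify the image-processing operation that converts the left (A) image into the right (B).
The transformation is: flipped horizontally (left ↔ right).

The cyan square is in the top-left of the left (A) image and the top-right of the right (B) — shapes on opposite sides of the vertical midline have swapped in a mirror flip.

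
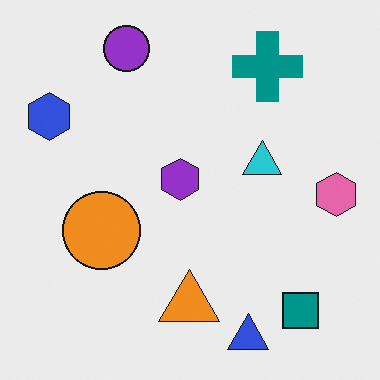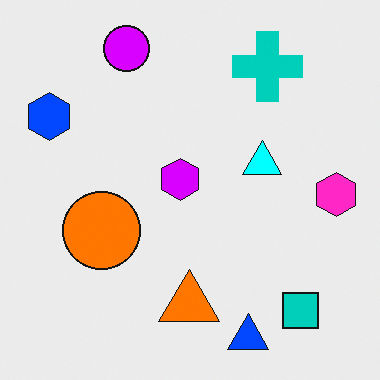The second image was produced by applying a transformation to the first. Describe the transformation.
Heavily oversaturated.

All colors are more vivid — a global saturation change.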